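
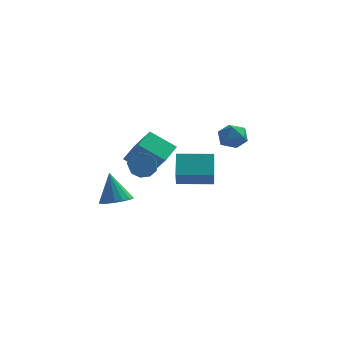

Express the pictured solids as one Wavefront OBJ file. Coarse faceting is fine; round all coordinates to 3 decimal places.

v -2.462 -0.548 -0.891
v -1.689 -0.551 -1.133
v -1.485 -1.674 -0.47
v -2.258 -1.672 -0.229
v -1.737 -0.277 -0.654
v -1.533 -1.4 0.009
v -2.124 -0.13 -0.286
v -1.92 -1.253 0.377
v -2.669 -0.179 -0.201
v -2.466 -1.302 0.462
v -3.118 -0.401 -0.439
v -2.914 -1.524 0.223
v -3.259 -0.692 -0.889
v -3.055 -1.815 -0.226
v -3.028 -0.916 -1.34
v -2.824 -2.039 -0.677
v -2.531 -0.968 -1.581
v -2.328 -2.091 -0.918
v -2.003 -0.824 -1.499
v -1.799 -1.947 -0.837
v -3.097 -3.938 -2.221
v -2.168 -3.84 -2
v -3.583 -3.562 -0.339
v -2.298 -3.415 -2.119
v -2.611 -3.111 -2.26
v -3.036 -2.995 -2.393
v -3.474 -3.096 -2.487
v -3.826 -3.389 -2.519
v -4.011 -3.808 -2.483
v -3.987 -4.257 -2.387
v -3.758 -4.633 -2.254
v -3.378 -4.849 -2.112
v -2.934 -4.857 -1.996
v -2.527 -4.654 -1.931
v -2.25 -4.287 -1.933
v -2.59 1.553 -2.288
v -4.132 1.458 -1.2
v -2.275 2.928 -1.721
v -3.817 2.833 -0.633
v -1.463 0.667 -0.767
v -3.005 0.572 0.321
v -1.148 2.042 -0.2
v -2.69 1.947 0.888
v -1.327 2.632 -3.363
v -1.157 1.779 -2.317
v -1.609 3.986 -2.211
v -1.439 3.133 -1.166
v 0.799 3.067 -3.354
v 0.969 2.214 -2.309
v 0.517 4.421 -2.203
v 0.687 3.568 -1.157
v 1.67 2.969 1.411
v 2.616 2.795 1.303
v 1.364 2.085 0.157
v 2.31 1.911 0.049
v 1.832 1.537 0.802
v 2.021 2.083 1.578
v 1.959 2.797 -0.118
v 2.148 3.343 0.658
v 2.794 2.689 0.358
v 2.716 1.91 0.927
v 1.264 2.97 0.533
v 1.186 2.191 1.102
f 2 1 5
f 2 5 3
f 3 5 6
f 3 6 4
f 5 1 7
f 5 7 6
f 6 7 8
f 6 8 4
f 7 1 9
f 7 9 8
f 8 9 10
f 8 10 4
f 9 1 11
f 9 11 10
f 10 11 12
f 10 12 4
f 11 1 13
f 11 13 12
f 12 13 14
f 12 14 4
f 13 1 15
f 13 15 14
f 14 15 16
f 14 16 4
f 15 1 17
f 15 17 16
f 16 17 18
f 16 18 4
f 17 1 19
f 17 19 18
f 18 19 20
f 18 20 4
f 19 1 2
f 19 2 20
f 20 2 3
f 20 3 4
f 22 21 24
f 22 24 23
f 24 21 25
f 24 25 23
f 25 21 26
f 25 26 23
f 26 21 27
f 26 27 23
f 27 21 28
f 27 28 23
f 28 21 29
f 28 29 23
f 29 21 30
f 29 30 23
f 30 21 31
f 30 31 23
f 31 21 32
f 31 32 23
f 32 21 33
f 32 33 23
f 33 21 34
f 33 34 23
f 34 21 35
f 34 35 23
f 35 21 22
f 35 22 23
f 37 39 36
f 40 37 36
f 36 39 38
f 38 40 36
f 37 43 39
f 41 37 40
f 41 43 37
f 39 43 38
f 42 40 38
f 38 43 42
f 42 41 40
f 43 41 42
f 45 47 44
f 48 45 44
f 44 47 46
f 46 48 44
f 45 51 47
f 49 45 48
f 49 51 45
f 47 51 46
f 50 48 46
f 46 51 50
f 50 49 48
f 51 49 50
f 52 63 57
f 52 57 53
f 52 53 59
f 52 59 62
f 52 62 63
f 53 57 61
f 57 63 56
f 63 62 54
f 62 59 58
f 59 53 60
f 55 61 56
f 55 56 54
f 55 54 58
f 55 58 60
f 55 60 61
f 56 61 57
f 54 56 63
f 58 54 62
f 60 58 59
f 61 60 53



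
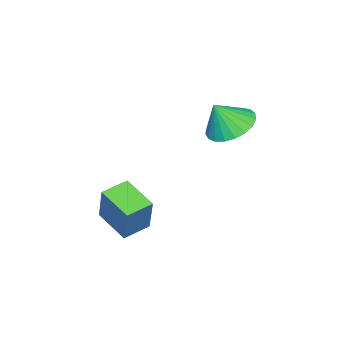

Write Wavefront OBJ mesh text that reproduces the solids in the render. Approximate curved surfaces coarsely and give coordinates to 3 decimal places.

v -1.918 -0.505 0.921
v -1.016 -0.226 0.623
v -1.422 -0.915 2.039
v -1.154 0.114 0.809
v -1.424 0.348 1.014
v -1.779 0.433 1.203
v -2.159 0.357 1.344
v -2.497 0.132 1.411
v -2.734 -0.204 1.394
v -2.831 -0.592 1.294
v -2.77 -0.965 1.131
v -2.561 -1.258 0.931
v -2.242 -1.421 0.729
v -1.866 -1.426 0.561
v -1.5 -1.272 0.455
v -1.205 -0.985 0.429
v -1.034 -0.615 0.488
v 0.012 -3.689 -3.106
v 0.472 -3.258 -1.538
v 0.464 -2.369 -3.601
v 0.925 -1.939 -2.033
v 1.015 -4.101 -3.287
v 1.476 -3.671 -1.719
v 1.468 -2.782 -3.782
v 1.928 -2.351 -2.214
f 2 1 4
f 2 4 3
f 4 1 5
f 4 5 3
f 5 1 6
f 5 6 3
f 6 1 7
f 6 7 3
f 7 1 8
f 7 8 3
f 8 1 9
f 8 9 3
f 9 1 10
f 9 10 3
f 10 1 11
f 10 11 3
f 11 1 12
f 11 12 3
f 12 1 13
f 12 13 3
f 13 1 14
f 13 14 3
f 14 1 15
f 14 15 3
f 15 1 16
f 15 16 3
f 16 1 17
f 16 17 3
f 17 1 2
f 17 2 3
f 19 21 18
f 22 19 18
f 18 21 20
f 20 22 18
f 19 25 21
f 23 19 22
f 23 25 19
f 21 25 20
f 24 22 20
f 20 25 24
f 24 23 22
f 25 23 24



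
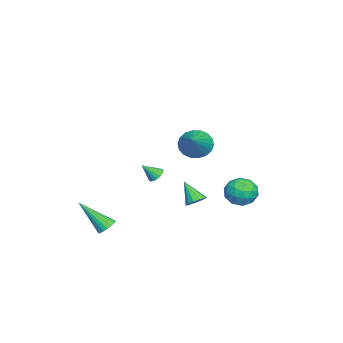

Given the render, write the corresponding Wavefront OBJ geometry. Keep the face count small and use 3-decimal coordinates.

v -2.474 -1.716 -2.755
v -1.999 -1.536 -2.801
v -2.146 -2.384 -1.985
v -2.1 -1.392 -2.632
v -2.287 -1.321 -2.492
v -2.516 -1.341 -2.411
v -2.736 -1.447 -2.41
v -2.896 -1.615 -2.487
v -2.959 -1.806 -2.626
v -2.911 -1.976 -2.794
v -2.763 -2.087 -2.953
v -2.548 -2.113 -3.067
v -2.317 -2.048 -3.109
v -2.121 -1.907 -3.07
v -2.007 -1.722 -2.959
v 2.25 1.423 -2.081
v 2.567 0.975 -2.237
v 1.75 0.697 -1.019
v 2.747 1.147 -2.035
v 2.77 1.407 -1.847
v 2.627 1.671 -1.733
v 2.365 1.857 -1.73
v 2.067 1.905 -1.838
v 1.826 1.799 -2.024
v 1.72 1.574 -2.227
v 1.783 1.301 -2.384
v 1.994 1.067 -2.445
v 2.286 0.945 -2.39
v 0.414 3.908 -2.467
v 1.316 3.78 -2.393
v 0.184 2.88 -1.427
v 1.086 2.752 -1.353
v 0.71 3.535 -1.065
v 0.852 4.17 -1.708
v 0.648 2.49 -2.112
v 0.79 3.125 -2.755
v 1.461 2.904 -2.174
v 1.499 3.55 -1.527
v 0.001 3.11 -2.293
v 0.039 3.756 -1.646
v 0.885 3.934 -2.521
v 0.615 2.726 -1.299
v 0.393 3.186 -1.13
v 0.924 3.111 -1.086
v 0.612 4.163 -2.119
v 1.143 4.089 -2.075
v 0.786 3.944 -1.295
v 0.357 2.571 -1.745
v 0.888 2.497 -1.701
v 0.576 3.549 -2.734
v 1.107 3.474 -2.69
v 0.714 2.716 -2.525
v 1.501 3.345 -2.349
v 1.366 2.74 -1.738
v 1.108 2.586 -2.184
v 1.192 2.959 -2.561
v 1.523 3.724 -1.968
v 1.388 3.12 -1.357
v 1.167 3.58 -1.188
v 1.25 3.953 -1.566
v 1.609 3.209 -1.84
v 0.112 3.54 -2.463
v -0.023 2.936 -1.852
v 0.25 2.707 -2.254
v 0.333 3.08 -2.632
v 0.134 3.92 -2.082
v -0.001 3.315 -1.471
v 0.308 3.701 -1.259
v 0.392 4.074 -1.636
v -0.109 3.451 -1.98
v 2.209 1.378 1.779
v 2.663 1.22 1.054
v 3.871 1.562 2.781
v 2.623 1.605 1.049
v 2.502 1.945 1.188
v 2.322 2.173 1.445
v 2.12 2.243 1.767
v 1.935 2.142 2.092
v 1.805 1.889 2.355
v 1.754 1.535 2.504
v 1.794 1.15 2.509
v 1.916 0.81 2.37
v 2.096 0.582 2.113
v 2.298 0.512 1.791
v 2.482 0.613 1.466
v 2.613 0.866 1.203
v 3.766 -2.633 -3.549
v 4.125 -2.325 -3.25
v 3.734 -4.047 -2.051
v 3.904 -2.24 -3.175
v 3.654 -2.233 -3.174
v 3.427 -2.305 -3.247
v 3.268 -2.443 -3.38
v 3.207 -2.618 -3.547
v 3.256 -2.796 -3.714
v 3.407 -2.942 -3.848
v 3.629 -3.027 -3.923
v 3.878 -3.034 -3.924
v 4.105 -2.962 -3.851
v 4.265 -2.824 -3.718
v 4.326 -2.649 -3.552
v 4.276 -2.471 -3.385
f 2 1 4
f 2 4 3
f 4 1 5
f 4 5 3
f 5 1 6
f 5 6 3
f 6 1 7
f 6 7 3
f 7 1 8
f 7 8 3
f 8 1 9
f 8 9 3
f 9 1 10
f 9 10 3
f 10 1 11
f 10 11 3
f 11 1 12
f 11 12 3
f 12 1 13
f 12 13 3
f 13 1 14
f 13 14 3
f 14 1 15
f 14 15 3
f 15 1 2
f 15 2 3
f 17 16 19
f 17 19 18
f 19 16 20
f 19 20 18
f 20 16 21
f 20 21 18
f 21 16 22
f 21 22 18
f 22 16 23
f 22 23 18
f 23 16 24
f 23 24 18
f 24 16 25
f 24 25 18
f 25 16 26
f 25 26 18
f 26 16 27
f 26 27 18
f 27 16 28
f 27 28 18
f 28 16 17
f 28 17 18
f 29 66 45
f 66 40 69
f 45 69 34
f 66 69 45
f 29 45 41
f 45 34 46
f 41 46 30
f 45 46 41
f 29 41 50
f 41 30 51
f 50 51 36
f 41 51 50
f 29 50 62
f 50 36 65
f 62 65 39
f 50 65 62
f 29 62 66
f 62 39 70
f 66 70 40
f 62 70 66
f 30 46 57
f 46 34 60
f 57 60 38
f 46 60 57
f 34 69 47
f 69 40 68
f 47 68 33
f 69 68 47
f 40 70 67
f 70 39 63
f 67 63 31
f 70 63 67
f 39 65 64
f 65 36 52
f 64 52 35
f 65 52 64
f 36 51 56
f 51 30 53
f 56 53 37
f 51 53 56
f 32 58 44
f 58 38 59
f 44 59 33
f 58 59 44
f 32 44 42
f 44 33 43
f 42 43 31
f 44 43 42
f 32 42 49
f 42 31 48
f 49 48 35
f 42 48 49
f 32 49 54
f 49 35 55
f 54 55 37
f 49 55 54
f 32 54 58
f 54 37 61
f 58 61 38
f 54 61 58
f 33 59 47
f 59 38 60
f 47 60 34
f 59 60 47
f 31 43 67
f 43 33 68
f 67 68 40
f 43 68 67
f 35 48 64
f 48 31 63
f 64 63 39
f 48 63 64
f 37 55 56
f 55 35 52
f 56 52 36
f 55 52 56
f 38 61 57
f 61 37 53
f 57 53 30
f 61 53 57
f 72 71 74
f 72 74 73
f 74 71 75
f 74 75 73
f 75 71 76
f 75 76 73
f 76 71 77
f 76 77 73
f 77 71 78
f 77 78 73
f 78 71 79
f 78 79 73
f 79 71 80
f 79 80 73
f 80 71 81
f 80 81 73
f 81 71 82
f 81 82 73
f 82 71 83
f 82 83 73
f 83 71 84
f 83 84 73
f 84 71 85
f 84 85 73
f 85 71 86
f 85 86 73
f 86 71 72
f 86 72 73
f 88 87 90
f 88 90 89
f 90 87 91
f 90 91 89
f 91 87 92
f 91 92 89
f 92 87 93
f 92 93 89
f 93 87 94
f 93 94 89
f 94 87 95
f 94 95 89
f 95 87 96
f 95 96 89
f 96 87 97
f 96 97 89
f 97 87 98
f 97 98 89
f 98 87 99
f 98 99 89
f 99 87 100
f 99 100 89
f 100 87 101
f 100 101 89
f 101 87 102
f 101 102 89
f 102 87 88
f 102 88 89



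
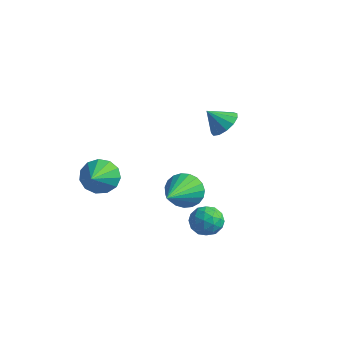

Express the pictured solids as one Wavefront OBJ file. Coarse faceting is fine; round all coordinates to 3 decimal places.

v 0.633 -2.739 -0.174
v 0.905 -2.29 0.507
v 1.267 -4.561 0.774
v 0.566 -2.362 0.596
v 0.238 -2.499 0.552
v -0.021 -2.677 0.382
v -0.167 -2.866 0.116
v -0.175 -3.034 -0.2
v -0.043 -3.15 -0.511
v 0.205 -3.195 -0.765
v 0.528 -3.161 -0.916
v 0.868 -3.054 -0.938
v 1.168 -2.893 -0.829
v 1.375 -2.705 -0.606
v 1.454 -2.523 -0.309
v 1.391 -2.378 0.012
v 1.196 -2.296 0.3
v -3.84 -2.99 -1.436
v -3.058 -2.808 -1.82
v -2.92 -4.47 -0.264
v -3.09 -2.51 -1.418
v -3.36 -2.364 -1.022
v -3.783 -2.417 -0.757
v -4.223 -2.652 -0.707
v -4.542 -2.993 -0.889
v -4.638 -3.334 -1.244
v -4.48 -3.565 -1.66
v -4.12 -3.614 -2.005
v -3.67 -3.464 -2.169
v -3.274 -3.164 -2.1
v 1.3 -1.483 -2.266
v 1.959 -1.79 -1.989
v 0.721 -2.59 -2.111
v 1.38 -2.897 -1.834
v 0.995 -2.364 -1.419
v 1.353 -1.679 -1.515
v 1.327 -2.701 -2.585
v 1.685 -2.016 -2.681
v 1.976 -2.542 -2.187
v 1.771 -2.334 -1.466
v 0.909 -2.046 -2.634
v 0.704 -1.838 -1.913
v 1.68 -1.539 -2.141
v 1 -2.841 -1.959
v 0.773 -2.527 -1.715
v 1.161 -2.707 -1.552
v 1.324 -1.474 -1.862
v 1.712 -1.655 -1.7
v 1.145 -1.992 -1.364
v 0.968 -2.725 -2.4
v 1.356 -2.906 -2.238
v 1.519 -1.673 -2.548
v 1.907 -1.853 -2.385
v 1.535 -2.388 -2.736
v 2.078 -2.162 -2.095
v 1.738 -2.812 -2.004
v 1.706 -2.697 -2.445
v 1.917 -2.295 -2.502
v 1.957 -2.039 -1.671
v 1.617 -2.69 -1.58
v 1.391 -2.377 -1.336
v 1.601 -1.974 -1.392
v 1.967 -2.482 -1.787
v 1.063 -1.69 -2.52
v 0.723 -2.341 -2.429
v 1.079 -2.406 -2.708
v 1.289 -2.003 -2.764
v 0.942 -1.568 -2.096
v 0.602 -2.218 -2.005
v 0.763 -2.085 -1.598
v 0.974 -1.683 -1.655
v 0.713 -1.898 -2.313
v -0.992 1.726 0.674
v -0.467 1.944 1.208
v -1.608 1.274 1.466
v -0.753 2.276 1.173
v -1.116 2.432 0.981
v -1.439 2.365 0.691
v -1.621 2.094 0.396
v -1.602 1.707 0.189
v -1.39 1.326 0.136
v -1.052 1.071 0.254
v -0.694 1.025 0.506
v -0.432 1.201 0.811
v -0.347 1.544 1.072
f 2 1 4
f 2 4 3
f 4 1 5
f 4 5 3
f 5 1 6
f 5 6 3
f 6 1 7
f 6 7 3
f 7 1 8
f 7 8 3
f 8 1 9
f 8 9 3
f 9 1 10
f 9 10 3
f 10 1 11
f 10 11 3
f 11 1 12
f 11 12 3
f 12 1 13
f 12 13 3
f 13 1 14
f 13 14 3
f 14 1 15
f 14 15 3
f 15 1 16
f 15 16 3
f 16 1 17
f 16 17 3
f 17 1 2
f 17 2 3
f 19 18 21
f 19 21 20
f 21 18 22
f 21 22 20
f 22 18 23
f 22 23 20
f 23 18 24
f 23 24 20
f 24 18 25
f 24 25 20
f 25 18 26
f 25 26 20
f 26 18 27
f 26 27 20
f 27 18 28
f 27 28 20
f 28 18 29
f 28 29 20
f 29 18 30
f 29 30 20
f 30 18 19
f 30 19 20
f 31 68 47
f 68 42 71
f 47 71 36
f 68 71 47
f 31 47 43
f 47 36 48
f 43 48 32
f 47 48 43
f 31 43 52
f 43 32 53
f 52 53 38
f 43 53 52
f 31 52 64
f 52 38 67
f 64 67 41
f 52 67 64
f 31 64 68
f 64 41 72
f 68 72 42
f 64 72 68
f 32 48 59
f 48 36 62
f 59 62 40
f 48 62 59
f 36 71 49
f 71 42 70
f 49 70 35
f 71 70 49
f 42 72 69
f 72 41 65
f 69 65 33
f 72 65 69
f 41 67 66
f 67 38 54
f 66 54 37
f 67 54 66
f 38 53 58
f 53 32 55
f 58 55 39
f 53 55 58
f 34 60 46
f 60 40 61
f 46 61 35
f 60 61 46
f 34 46 44
f 46 35 45
f 44 45 33
f 46 45 44
f 34 44 51
f 44 33 50
f 51 50 37
f 44 50 51
f 34 51 56
f 51 37 57
f 56 57 39
f 51 57 56
f 34 56 60
f 56 39 63
f 60 63 40
f 56 63 60
f 35 61 49
f 61 40 62
f 49 62 36
f 61 62 49
f 33 45 69
f 45 35 70
f 69 70 42
f 45 70 69
f 37 50 66
f 50 33 65
f 66 65 41
f 50 65 66
f 39 57 58
f 57 37 54
f 58 54 38
f 57 54 58
f 40 63 59
f 63 39 55
f 59 55 32
f 63 55 59
f 74 73 76
f 74 76 75
f 76 73 77
f 76 77 75
f 77 73 78
f 77 78 75
f 78 73 79
f 78 79 75
f 79 73 80
f 79 80 75
f 80 73 81
f 80 81 75
f 81 73 82
f 81 82 75
f 82 73 83
f 82 83 75
f 83 73 84
f 83 84 75
f 84 73 85
f 84 85 75
f 85 73 74
f 85 74 75



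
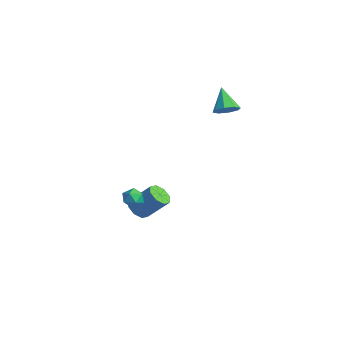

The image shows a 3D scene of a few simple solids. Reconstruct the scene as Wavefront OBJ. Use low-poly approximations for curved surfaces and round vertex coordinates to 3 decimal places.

v -1.052 3.527 3.343
v -0.491 3.698 3.795
v -2.068 3.753 4.517
v -0.7 4.151 3.527
v -1.114 4.239 3.151
v -1.492 3.909 2.888
v -1.612 3.356 2.891
v -1.404 2.902 3.158
v -0.989 2.815 3.534
v -0.611 3.144 3.798
v 1.258 -2.758 -0.646
v 1.841 -2.647 -0.403
v 1.079 -3.453 0.103
v 1.662 -3.342 0.346
v 1.208 -2.89 0.382
v 1.319 -2.461 -0.081
v 1.601 -3.639 -0.219
v 1.712 -3.21 -0.682
v 2.053 -3.191 -0.139
v 1.81 -2.728 0.232
v 1.11 -3.372 -0.532
v 0.867 -2.909 -0.161
v -2.332 -0.962 -3.535
v -1.692 -1.05 -3.874
v -0.907 -0.166 -2.625
v -1.548 -0.078 -2.285
v -1.958 -0.586 -4.036
v -1.173 0.298 -2.786
v -2.443 -0.342 -3.904
v -1.658 0.542 -2.654
v -2.863 -0.461 -3.556
v -2.078 0.423 -2.306
v -2.973 -0.874 -3.195
v -2.188 0.01 -1.946
v -2.707 -1.338 -3.034
v -1.922 -0.454 -1.784
v -2.222 -1.582 -3.166
v -1.437 -0.698 -1.916
v -1.802 -1.463 -3.514
v -1.017 -0.579 -2.264
f 2 1 4
f 2 4 3
f 4 1 5
f 4 5 3
f 5 1 6
f 5 6 3
f 6 1 7
f 6 7 3
f 7 1 8
f 7 8 3
f 8 1 9
f 8 9 3
f 9 1 10
f 9 10 3
f 10 1 2
f 10 2 3
f 11 22 16
f 11 16 12
f 11 12 18
f 11 18 21
f 11 21 22
f 12 16 20
f 16 22 15
f 22 21 13
f 21 18 17
f 18 12 19
f 14 20 15
f 14 15 13
f 14 13 17
f 14 17 19
f 14 19 20
f 15 20 16
f 13 15 22
f 17 13 21
f 19 17 18
f 20 19 12
f 24 23 27
f 24 27 25
f 25 27 28
f 25 28 26
f 27 23 29
f 27 29 28
f 28 29 30
f 28 30 26
f 29 23 31
f 29 31 30
f 30 31 32
f 30 32 26
f 31 23 33
f 31 33 32
f 32 33 34
f 32 34 26
f 33 23 35
f 33 35 34
f 34 35 36
f 34 36 26
f 35 23 37
f 35 37 36
f 36 37 38
f 36 38 26
f 37 23 39
f 37 39 38
f 38 39 40
f 38 40 26
f 39 23 24
f 39 24 40
f 40 24 25
f 40 25 26



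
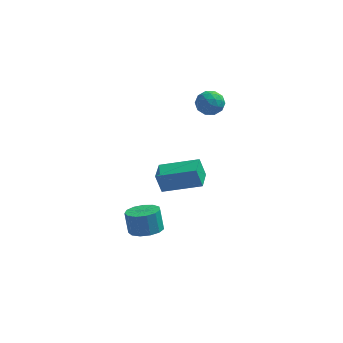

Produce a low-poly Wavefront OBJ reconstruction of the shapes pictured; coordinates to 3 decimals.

v 1.075 2.607 2.017
v 1.462 2.126 1.777
v 0.838 1.994 2.863
v 1.225 1.513 2.623
v 1.495 2.074 2.847
v 1.642 2.454 2.324
v 0.658 1.666 2.316
v 0.805 2.046 1.793
v 1.205 1.545 1.962
v 1.722 1.797 2.29
v 0.578 2.323 2.35
v 1.095 2.575 2.678
v 1.29 2.421 1.823
v 1.01 1.699 2.817
v 1.169 2.029 2.949
v 1.397 1.747 2.808
v 1.395 2.613 2.144
v 1.623 2.331 2.003
v 1.642 2.3 2.632
v 0.677 1.789 2.637
v 0.905 1.507 2.496
v 0.903 2.373 1.832
v 1.131 2.091 1.691
v 0.658 1.82 2.008
v 1.366 1.796 1.79
v 1.226 1.435 2.287
v 0.893 1.526 2.107
v 0.979 1.749 1.8
v 1.67 1.945 1.983
v 1.53 1.584 2.48
v 1.689 1.914 2.612
v 1.775 2.137 2.305
v 1.518 1.603 2.092
v 0.77 2.536 2.16
v 0.63 2.175 2.657
v 0.525 1.983 2.335
v 0.611 2.206 2.028
v 1.074 2.685 2.353
v 0.934 2.324 2.85
v 1.321 2.371 2.84
v 1.407 2.594 2.533
v 0.782 2.517 2.548
v -0.974 -2.094 -2.647
v -0.249 -2.1 -2.499
v -0.441 -1.792 -1.546
v -1.166 -1.786 -1.693
v -0.337 -1.717 -2.64
v -0.529 -1.41 -1.687
v -0.627 -1.455 -2.783
v -0.819 -1.147 -1.83
v -1.028 -1.395 -2.883
v -1.22 -1.087 -1.93
v -1.411 -1.557 -2.908
v -1.603 -1.249 -1.955
v -1.656 -1.89 -2.85
v -1.848 -1.582 -1.896
v -1.684 -2.287 -2.727
v -1.876 -1.979 -1.774
v -1.487 -2.623 -2.579
v -1.679 -2.315 -1.626
v -1.127 -2.791 -2.452
v -1.319 -2.484 -1.499
v -0.718 -2.738 -2.387
v -0.91 -2.43 -1.434
v -0.391 -2.48 -2.405
v -0.583 -2.172 -1.451
v -0.907 2.239 -3.873
v -1.201 2.333 -2.943
v -0.884 3.294 -3.972
v -1.177 3.388 -3.042
v 0.857 2.252 -3.318
v 0.564 2.346 -2.388
v 0.881 3.307 -3.417
v 0.587 3.401 -2.487
f 1 38 17
f 38 12 41
f 17 41 6
f 38 41 17
f 1 17 13
f 17 6 18
f 13 18 2
f 17 18 13
f 1 13 22
f 13 2 23
f 22 23 8
f 13 23 22
f 1 22 34
f 22 8 37
f 34 37 11
f 22 37 34
f 1 34 38
f 34 11 42
f 38 42 12
f 34 42 38
f 2 18 29
f 18 6 32
f 29 32 10
f 18 32 29
f 6 41 19
f 41 12 40
f 19 40 5
f 41 40 19
f 12 42 39
f 42 11 35
f 39 35 3
f 42 35 39
f 11 37 36
f 37 8 24
f 36 24 7
f 37 24 36
f 8 23 28
f 23 2 25
f 28 25 9
f 23 25 28
f 4 30 16
f 30 10 31
f 16 31 5
f 30 31 16
f 4 16 14
f 16 5 15
f 14 15 3
f 16 15 14
f 4 14 21
f 14 3 20
f 21 20 7
f 14 20 21
f 4 21 26
f 21 7 27
f 26 27 9
f 21 27 26
f 4 26 30
f 26 9 33
f 30 33 10
f 26 33 30
f 5 31 19
f 31 10 32
f 19 32 6
f 31 32 19
f 3 15 39
f 15 5 40
f 39 40 12
f 15 40 39
f 7 20 36
f 20 3 35
f 36 35 11
f 20 35 36
f 9 27 28
f 27 7 24
f 28 24 8
f 27 24 28
f 10 33 29
f 33 9 25
f 29 25 2
f 33 25 29
f 44 43 47
f 44 47 45
f 45 47 48
f 45 48 46
f 47 43 49
f 47 49 48
f 48 49 50
f 48 50 46
f 49 43 51
f 49 51 50
f 50 51 52
f 50 52 46
f 51 43 53
f 51 53 52
f 52 53 54
f 52 54 46
f 53 43 55
f 53 55 54
f 54 55 56
f 54 56 46
f 55 43 57
f 55 57 56
f 56 57 58
f 56 58 46
f 57 43 59
f 57 59 58
f 58 59 60
f 58 60 46
f 59 43 61
f 59 61 60
f 60 61 62
f 60 62 46
f 61 43 63
f 61 63 62
f 62 63 64
f 62 64 46
f 63 43 65
f 63 65 64
f 64 65 66
f 64 66 46
f 65 43 44
f 65 44 66
f 66 44 45
f 66 45 46
f 68 70 67
f 71 68 67
f 67 70 69
f 69 71 67
f 68 74 70
f 72 68 71
f 72 74 68
f 70 74 69
f 73 71 69
f 69 74 73
f 73 72 71
f 74 72 73



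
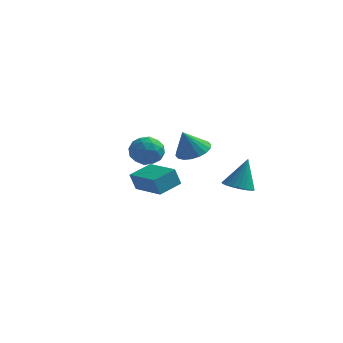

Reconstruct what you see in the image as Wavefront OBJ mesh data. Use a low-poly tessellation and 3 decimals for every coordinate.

v 0.896 -2.307 2.694
v 1.391 -2.65 3.424
v -0.071 -3.49 2.796
v 0.424 -3.833 3.526
v -0.077 -3.036 3.626
v 0.521 -2.305 3.563
v 0.799 -3.835 2.657
v 1.397 -3.104 2.594
v 1.332 -3.594 3.401
v 0.79 -3.1 4
v 0.53 -3.04 2.22
v -0.012 -2.546 2.819
v 1.228 -2.375 3.05
v 0.092 -3.765 3.17
v -0.203 -3.297 3.229
v 0.089 -3.498 3.658
v 0.717 -2.172 3.132
v 1.008 -2.373 3.561
v 0.145 -2.6 3.68
v 0.312 -3.767 2.659
v 0.603 -3.968 3.088
v 1.231 -2.642 2.562
v 1.523 -2.843 2.991
v 1.175 -3.54 2.54
v 1.485 -3.131 3.466
v 0.916 -3.826 3.526
v 1.137 -3.828 3.015
v 1.488 -3.398 2.978
v 1.166 -2.84 3.818
v 0.598 -3.536 3.878
v 0.304 -3.067 3.936
v 0.655 -2.638 3.899
v 1.131 -3.395 3.804
v 0.722 -2.604 2.342
v 0.154 -3.3 2.402
v 0.665 -3.502 2.321
v 1.016 -3.073 2.284
v 0.404 -2.314 2.694
v -0.165 -3.009 2.754
v -0.168 -2.742 3.242
v 0.183 -2.312 3.205
v 0.189 -2.745 2.416
v -2.18 3.356 -2.874
v -2.489 3.229 -1.805
v -1.423 4.61 -2.506
v -1.732 4.483 -1.437
v -0.408 2.177 -2.503
v -0.717 2.05 -1.434
v 0.349 3.431 -2.135
v 0.04 3.304 -1.066
v 3.757 2.532 -1.443
v 4.304 3.169 -1.768
v 4.103 3.148 0.343
v 3.973 3.345 -1.765
v 3.605 3.38 -1.705
v 3.264 3.269 -1.601
v 3.007 3.03 -1.469
v 2.88 2.705 -1.332
v 2.905 2.351 -1.215
v 3.077 2.028 -1.137
v 3.367 1.792 -1.112
v 3.724 1.684 -1.144
v 4.086 1.723 -1.228
v 4.392 1.902 -1.349
v 4.588 2.19 -1.486
v 4.64 2.537 -1.616
v 4.539 2.883 -1.715
v 2.502 -1.291 2.653
v 3.33 -0.971 3.019
v 2.058 -1.689 4.007
v 3.078 -0.626 3.037
v 2.712 -0.413 2.98
v 2.305 -0.374 2.858
v 1.937 -0.517 2.695
v 1.68 -0.812 2.524
v 1.587 -1.203 2.378
v 1.675 -1.611 2.287
v 1.926 -1.956 2.268
v 2.292 -2.169 2.326
v 2.7 -2.208 2.448
v 3.068 -2.065 2.611
v 3.324 -1.77 2.782
v 3.418 -1.379 2.928
f 1 38 17
f 38 12 41
f 17 41 6
f 38 41 17
f 1 17 13
f 17 6 18
f 13 18 2
f 17 18 13
f 1 13 22
f 13 2 23
f 22 23 8
f 13 23 22
f 1 22 34
f 22 8 37
f 34 37 11
f 22 37 34
f 1 34 38
f 34 11 42
f 38 42 12
f 34 42 38
f 2 18 29
f 18 6 32
f 29 32 10
f 18 32 29
f 6 41 19
f 41 12 40
f 19 40 5
f 41 40 19
f 12 42 39
f 42 11 35
f 39 35 3
f 42 35 39
f 11 37 36
f 37 8 24
f 36 24 7
f 37 24 36
f 8 23 28
f 23 2 25
f 28 25 9
f 23 25 28
f 4 30 16
f 30 10 31
f 16 31 5
f 30 31 16
f 4 16 14
f 16 5 15
f 14 15 3
f 16 15 14
f 4 14 21
f 14 3 20
f 21 20 7
f 14 20 21
f 4 21 26
f 21 7 27
f 26 27 9
f 21 27 26
f 4 26 30
f 26 9 33
f 30 33 10
f 26 33 30
f 5 31 19
f 31 10 32
f 19 32 6
f 31 32 19
f 3 15 39
f 15 5 40
f 39 40 12
f 15 40 39
f 7 20 36
f 20 3 35
f 36 35 11
f 20 35 36
f 9 27 28
f 27 7 24
f 28 24 8
f 27 24 28
f 10 33 29
f 33 9 25
f 29 25 2
f 33 25 29
f 44 46 43
f 47 44 43
f 43 46 45
f 45 47 43
f 44 50 46
f 48 44 47
f 48 50 44
f 46 50 45
f 49 47 45
f 45 50 49
f 49 48 47
f 50 48 49
f 52 51 54
f 52 54 53
f 54 51 55
f 54 55 53
f 55 51 56
f 55 56 53
f 56 51 57
f 56 57 53
f 57 51 58
f 57 58 53
f 58 51 59
f 58 59 53
f 59 51 60
f 59 60 53
f 60 51 61
f 60 61 53
f 61 51 62
f 61 62 53
f 62 51 63
f 62 63 53
f 63 51 64
f 63 64 53
f 64 51 65
f 64 65 53
f 65 51 66
f 65 66 53
f 66 51 67
f 66 67 53
f 67 51 52
f 67 52 53
f 69 68 71
f 69 71 70
f 71 68 72
f 71 72 70
f 72 68 73
f 72 73 70
f 73 68 74
f 73 74 70
f 74 68 75
f 74 75 70
f 75 68 76
f 75 76 70
f 76 68 77
f 76 77 70
f 77 68 78
f 77 78 70
f 78 68 79
f 78 79 70
f 79 68 80
f 79 80 70
f 80 68 81
f 80 81 70
f 81 68 82
f 81 82 70
f 82 68 83
f 82 83 70
f 83 68 69
f 83 69 70



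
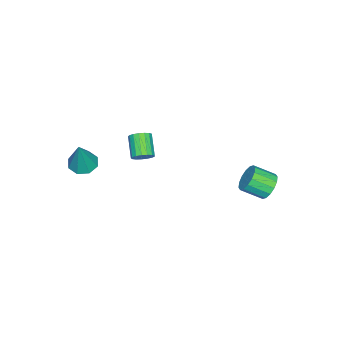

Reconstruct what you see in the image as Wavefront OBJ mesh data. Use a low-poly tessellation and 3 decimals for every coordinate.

v 2.753 -3.035 2.912
v 3.48 -2.989 2.633
v 3.447 -2.865 4.748
v 3.219 -2.454 2.682
v 2.685 -2.26 2.866
v 2.191 -2.52 3.077
v 2.026 -3.082 3.191
v 2.287 -3.617 3.142
v 2.821 -3.811 2.959
v 3.315 -3.551 2.748
v -2.897 -2.56 -1.031
v -2.526 -2.451 -0.533
v -3.472 -3.071 0.308
v -3.843 -3.18 -0.189
v -2.7 -2.205 -0.549
v -3.647 -2.826 0.293
v -2.92 -2.041 -0.674
v -3.866 -2.661 0.167
v -3.134 -1.996 -0.881
v -4.08 -2.616 -0.04
v -3.294 -2.079 -1.123
v -4.24 -2.7 -0.281
v -3.363 -2.273 -1.343
v -4.309 -2.894 -0.502
v -3.325 -2.533 -1.492
v -4.271 -3.153 -0.651
v -3.189 -2.799 -1.535
v -4.135 -3.419 -0.694
v -2.986 -3.01 -1.463
v -3.932 -3.63 -0.621
v -2.763 -3.118 -1.291
v -3.709 -3.738 -0.45
v -2.57 -3.098 -1.06
v -3.516 -3.718 -0.219
v -2.453 -2.955 -0.822
v -3.399 -3.575 0.019
v -2.437 -2.721 -0.632
v -3.383 -3.342 0.209
v -4.01 4.112 -1.844
v -3.392 4.014 -2.389
v -2.972 2.931 -1.721
v -3.59 3.028 -1.176
v -3.23 4.267 -2.082
v -2.81 3.184 -1.414
v -3.277 4.478 -1.71
v -2.858 3.394 -1.042
v -3.52 4.59 -1.375
v -3.101 3.507 -0.707
v -3.895 4.575 -1.165
v -3.476 3.492 -0.497
v -4.3 4.435 -1.137
v -3.881 3.352 -0.469
v -4.628 4.209 -1.299
v -4.208 3.126 -0.631
v -4.79 3.956 -1.606
v -4.37 2.873 -0.938
v -4.742 3.746 -1.978
v -4.323 2.662 -1.31
v -4.499 3.633 -2.313
v -4.08 2.55 -1.645
v -4.124 3.648 -2.523
v -3.705 2.565 -1.855
v -3.719 3.788 -2.551
v -3.3 2.705 -1.883
f 2 1 4
f 2 4 3
f 4 1 5
f 4 5 3
f 5 1 6
f 5 6 3
f 6 1 7
f 6 7 3
f 7 1 8
f 7 8 3
f 8 1 9
f 8 9 3
f 9 1 10
f 9 10 3
f 10 1 2
f 10 2 3
f 12 11 15
f 12 15 13
f 13 15 16
f 13 16 14
f 15 11 17
f 15 17 16
f 16 17 18
f 16 18 14
f 17 11 19
f 17 19 18
f 18 19 20
f 18 20 14
f 19 11 21
f 19 21 20
f 20 21 22
f 20 22 14
f 21 11 23
f 21 23 22
f 22 23 24
f 22 24 14
f 23 11 25
f 23 25 24
f 24 25 26
f 24 26 14
f 25 11 27
f 25 27 26
f 26 27 28
f 26 28 14
f 27 11 29
f 27 29 28
f 28 29 30
f 28 30 14
f 29 11 31
f 29 31 30
f 30 31 32
f 30 32 14
f 31 11 33
f 31 33 32
f 32 33 34
f 32 34 14
f 33 11 35
f 33 35 34
f 34 35 36
f 34 36 14
f 35 11 37
f 35 37 36
f 36 37 38
f 36 38 14
f 37 11 12
f 37 12 38
f 38 12 13
f 38 13 14
f 40 39 43
f 40 43 41
f 41 43 44
f 41 44 42
f 43 39 45
f 43 45 44
f 44 45 46
f 44 46 42
f 45 39 47
f 45 47 46
f 46 47 48
f 46 48 42
f 47 39 49
f 47 49 48
f 48 49 50
f 48 50 42
f 49 39 51
f 49 51 50
f 50 51 52
f 50 52 42
f 51 39 53
f 51 53 52
f 52 53 54
f 52 54 42
f 53 39 55
f 53 55 54
f 54 55 56
f 54 56 42
f 55 39 57
f 55 57 56
f 56 57 58
f 56 58 42
f 57 39 59
f 57 59 58
f 58 59 60
f 58 60 42
f 59 39 61
f 59 61 60
f 60 61 62
f 60 62 42
f 61 39 63
f 61 63 62
f 62 63 64
f 62 64 42
f 63 39 40
f 63 40 64
f 64 40 41
f 64 41 42



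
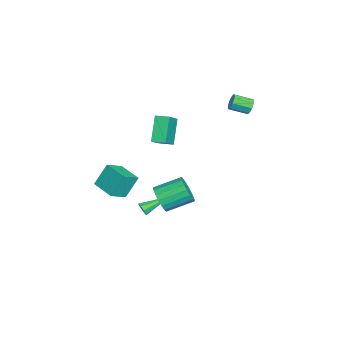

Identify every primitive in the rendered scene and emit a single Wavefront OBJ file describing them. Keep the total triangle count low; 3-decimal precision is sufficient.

v 3.951 -0.732 0.236
v 4.229 -0.31 -0.592
v 3.848 1.333 0.116
v 3.569 0.912 0.944
v 3.808 -0.38 -0.657
v 3.427 1.263 0.051
v 3.415 -0.52 -0.545
v 3.034 1.124 0.164
v 3.129 -0.701 -0.278
v 2.747 0.942 0.43
v 3.005 -0.889 0.091
v 2.623 0.755 0.799
v 3.068 -1.045 0.488
v 2.687 0.598 1.196
v 3.307 -1.14 0.835
v 2.925 0.504 1.544
v 3.672 -1.153 1.064
v 3.291 0.49 1.772
v 4.093 -1.083 1.129
v 3.712 0.56 1.837
v 4.486 -0.944 1.016
v 4.105 0.7 1.725
v 4.773 -0.762 0.75
v 4.391 0.881 1.458
v 4.897 -0.575 0.381
v 4.515 1.069 1.089
v 4.833 -0.418 -0.016
v 4.452 1.225 0.692
v 4.595 -0.324 -0.364
v 4.213 1.32 0.345
v -5.367 -1.083 1.241
v -3.851 -1.499 2.429
v -5.161 -0.168 1.298
v -3.645 -0.583 2.486
v -4.155 -1.257 -0.366
v -2.639 -1.672 0.822
v -3.949 -0.341 -0.309
v -2.433 -0.757 0.879
v -0.053 -2.073 -3.721
v 0.089 -1.828 -4.146
v -0.847 -0.427 -3.039
v -0.267 -1.987 -4.176
v -0.497 -2.196 -3.94
v -0.467 -2.333 -3.576
v -0.194 -2.317 -3.296
v 0.161 -2.158 -3.266
v 0.391 -1.949 -3.502
v 0.361 -1.812 -3.867
v -3.71 4.461 3.57
v -3.411 4.652 4.067
v -3.372 3.45 4.506
v -3.67 3.259 4.01
v -3.823 4.663 4.135
v -3.784 3.462 4.574
v -4.182 4.58 3.938
v -4.142 3.378 4.377
v -4.319 4.441 3.57
v -4.28 3.239 4.009
v -4.172 4.311 3.202
v -4.133 3.109 3.641
v -3.808 4.251 3.006
v -3.769 3.05 3.445
v -3.398 4.29 3.075
v -3.359 3.088 3.514
v -3.134 4.408 3.375
v -3.095 3.207 3.814
v -3.139 4.551 3.767
v -3.1 3.35 4.206
v 2.639 -3.851 0.455
v 2.183 -3.113 1.858
v 3.803 -2.77 0.265
v 3.347 -2.032 1.668
v 3.493 -4.648 1.152
v 3.037 -3.91 2.555
v 4.657 -3.567 0.962
v 4.201 -2.829 2.365
f 2 1 5
f 2 5 3
f 3 5 6
f 3 6 4
f 5 1 7
f 5 7 6
f 6 7 8
f 6 8 4
f 7 1 9
f 7 9 8
f 8 9 10
f 8 10 4
f 9 1 11
f 9 11 10
f 10 11 12
f 10 12 4
f 11 1 13
f 11 13 12
f 12 13 14
f 12 14 4
f 13 1 15
f 13 15 14
f 14 15 16
f 14 16 4
f 15 1 17
f 15 17 16
f 16 17 18
f 16 18 4
f 17 1 19
f 17 19 18
f 18 19 20
f 18 20 4
f 19 1 21
f 19 21 20
f 20 21 22
f 20 22 4
f 21 1 23
f 21 23 22
f 22 23 24
f 22 24 4
f 23 1 25
f 23 25 24
f 24 25 26
f 24 26 4
f 25 1 27
f 25 27 26
f 26 27 28
f 26 28 4
f 27 1 29
f 27 29 28
f 28 29 30
f 28 30 4
f 29 1 2
f 29 2 30
f 30 2 3
f 30 3 4
f 32 34 31
f 35 32 31
f 31 34 33
f 33 35 31
f 32 38 34
f 36 32 35
f 36 38 32
f 34 38 33
f 37 35 33
f 33 38 37
f 37 36 35
f 38 36 37
f 40 39 42
f 40 42 41
f 42 39 43
f 42 43 41
f 43 39 44
f 43 44 41
f 44 39 45
f 44 45 41
f 45 39 46
f 45 46 41
f 46 39 47
f 46 47 41
f 47 39 48
f 47 48 41
f 48 39 40
f 48 40 41
f 50 49 53
f 50 53 51
f 51 53 54
f 51 54 52
f 53 49 55
f 53 55 54
f 54 55 56
f 54 56 52
f 55 49 57
f 55 57 56
f 56 57 58
f 56 58 52
f 57 49 59
f 57 59 58
f 58 59 60
f 58 60 52
f 59 49 61
f 59 61 60
f 60 61 62
f 60 62 52
f 61 49 63
f 61 63 62
f 62 63 64
f 62 64 52
f 63 49 65
f 63 65 64
f 64 65 66
f 64 66 52
f 65 49 67
f 65 67 66
f 66 67 68
f 66 68 52
f 67 49 50
f 67 50 68
f 68 50 51
f 68 51 52
f 70 72 69
f 73 70 69
f 69 72 71
f 71 73 69
f 70 76 72
f 74 70 73
f 74 76 70
f 72 76 71
f 75 73 71
f 71 76 75
f 75 74 73
f 76 74 75



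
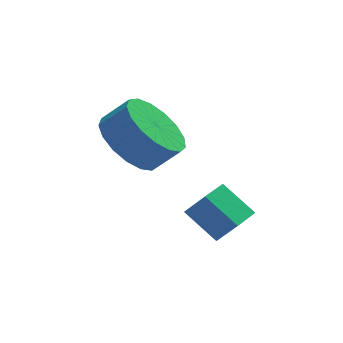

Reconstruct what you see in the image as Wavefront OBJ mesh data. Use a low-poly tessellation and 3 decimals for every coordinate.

v -0.353 -1.19 -2.644
v 0.136 -1.542 -1.871
v 0.234 -0.457 -2.682
v 0.723 -0.809 -1.909
v 0.397 -1.831 -3.411
v 0.886 -2.183 -2.638
v 0.984 -1.098 -3.449
v 1.473 -1.45 -2.676
v -1.671 -0.127 -0.572
v -1.144 -0.828 -1.219
v -0.422 -0.954 -0.495
v -0.949 -0.253 0.152
v -0.938 -0.365 -1.343
v -0.217 -0.491 -0.62
v -0.901 0.153 -1.291
v -0.179 0.027 -0.567
v -1.04 0.607 -1.073
v -0.318 0.481 -0.349
v -1.323 0.892 -0.741
v -0.601 0.766 -0.017
v -1.686 0.944 -0.37
v -0.964 0.818 0.354
v -2.046 0.751 -0.045
v -1.324 0.625 0.679
v -2.319 0.356 0.159
v -1.598 0.23 0.883
v -2.445 -0.149 0.195
v -1.723 -0.275 0.919
v -2.392 -0.649 0.056
v -1.671 -0.775 0.78
v -2.175 -1.03 -0.227
v -1.453 -1.156 0.497
v -1.842 -1.203 -0.589
v -1.12 -1.329 0.135
v -1.47 -1.13 -0.947
v -0.748 -1.257 -0.223
f 2 4 1
f 5 2 1
f 1 4 3
f 3 5 1
f 2 8 4
f 6 2 5
f 6 8 2
f 4 8 3
f 7 5 3
f 3 8 7
f 7 6 5
f 8 6 7
f 10 9 13
f 10 13 11
f 11 13 14
f 11 14 12
f 13 9 15
f 13 15 14
f 14 15 16
f 14 16 12
f 15 9 17
f 15 17 16
f 16 17 18
f 16 18 12
f 17 9 19
f 17 19 18
f 18 19 20
f 18 20 12
f 19 9 21
f 19 21 20
f 20 21 22
f 20 22 12
f 21 9 23
f 21 23 22
f 22 23 24
f 22 24 12
f 23 9 25
f 23 25 24
f 24 25 26
f 24 26 12
f 25 9 27
f 25 27 26
f 26 27 28
f 26 28 12
f 27 9 29
f 27 29 28
f 28 29 30
f 28 30 12
f 29 9 31
f 29 31 30
f 30 31 32
f 30 32 12
f 31 9 33
f 31 33 32
f 32 33 34
f 32 34 12
f 33 9 35
f 33 35 34
f 34 35 36
f 34 36 12
f 35 9 10
f 35 10 36
f 36 10 11
f 36 11 12



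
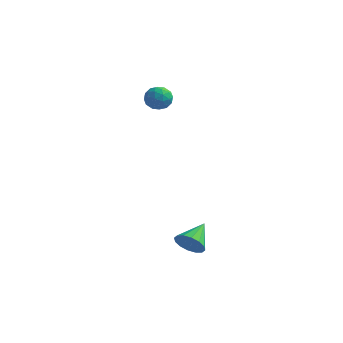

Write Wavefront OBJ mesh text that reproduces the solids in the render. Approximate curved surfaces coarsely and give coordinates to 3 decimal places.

v -2.399 3.796 3.749
v -1.667 3.909 3.51
v -2.073 2.671 4.21
v -1.341 2.784 3.971
v -1.63 3.209 4.555
v -1.831 3.905 4.27
v -1.909 2.675 3.45
v -2.11 3.371 3.165
v -1.364 3.217 3.325
v -1.192 3.547 4.008
v -2.548 3.033 3.712
v -2.376 3.363 4.395
v -2.061 3.951 3.589
v -1.679 2.629 4.131
v -1.848 2.878 4.475
v -1.418 2.945 4.334
v -2.158 3.949 4.036
v -1.728 4.015 3.895
v -1.706 3.604 4.51
v -2.012 2.565 3.825
v -1.582 2.631 3.684
v -2.322 3.635 3.386
v -1.892 3.702 3.245
v -2.034 2.976 3.21
v -1.454 3.611 3.339
v -1.262 2.95 3.61
v -1.596 2.886 3.304
v -1.714 3.295 3.137
v -1.352 3.805 3.741
v -1.161 3.144 4.012
v -1.33 3.393 4.356
v -1.448 3.802 4.188
v -1.174 3.398 3.632
v -2.579 3.436 3.708
v -2.388 2.775 3.979
v -2.292 2.778 3.532
v -2.41 3.187 3.364
v -2.478 3.63 4.11
v -2.286 2.969 4.381
v -2.026 3.285 4.583
v -2.144 3.694 4.416
v -2.566 3.182 4.088
v 3.699 -3.674 -1.402
v 4.315 -3.903 -0.945
v 3.721 -2.286 -0.738
v 4.488 -3.742 -1.286
v 4.449 -3.564 -1.658
v 4.21 -3.415 -1.961
v 3.834 -3.336 -2.115
v 3.421 -3.347 -2.077
v 3.084 -3.446 -1.859
v 2.911 -3.607 -1.519
v 2.949 -3.785 -1.147
v 3.189 -3.934 -0.844
v 3.565 -4.013 -0.69
v 3.977 -4.002 -0.727
f 1 38 17
f 38 12 41
f 17 41 6
f 38 41 17
f 1 17 13
f 17 6 18
f 13 18 2
f 17 18 13
f 1 13 22
f 13 2 23
f 22 23 8
f 13 23 22
f 1 22 34
f 22 8 37
f 34 37 11
f 22 37 34
f 1 34 38
f 34 11 42
f 38 42 12
f 34 42 38
f 2 18 29
f 18 6 32
f 29 32 10
f 18 32 29
f 6 41 19
f 41 12 40
f 19 40 5
f 41 40 19
f 12 42 39
f 42 11 35
f 39 35 3
f 42 35 39
f 11 37 36
f 37 8 24
f 36 24 7
f 37 24 36
f 8 23 28
f 23 2 25
f 28 25 9
f 23 25 28
f 4 30 16
f 30 10 31
f 16 31 5
f 30 31 16
f 4 16 14
f 16 5 15
f 14 15 3
f 16 15 14
f 4 14 21
f 14 3 20
f 21 20 7
f 14 20 21
f 4 21 26
f 21 7 27
f 26 27 9
f 21 27 26
f 4 26 30
f 26 9 33
f 30 33 10
f 26 33 30
f 5 31 19
f 31 10 32
f 19 32 6
f 31 32 19
f 3 15 39
f 15 5 40
f 39 40 12
f 15 40 39
f 7 20 36
f 20 3 35
f 36 35 11
f 20 35 36
f 9 27 28
f 27 7 24
f 28 24 8
f 27 24 28
f 10 33 29
f 33 9 25
f 29 25 2
f 33 25 29
f 44 43 46
f 44 46 45
f 46 43 47
f 46 47 45
f 47 43 48
f 47 48 45
f 48 43 49
f 48 49 45
f 49 43 50
f 49 50 45
f 50 43 51
f 50 51 45
f 51 43 52
f 51 52 45
f 52 43 53
f 52 53 45
f 53 43 54
f 53 54 45
f 54 43 55
f 54 55 45
f 55 43 56
f 55 56 45
f 56 43 44
f 56 44 45



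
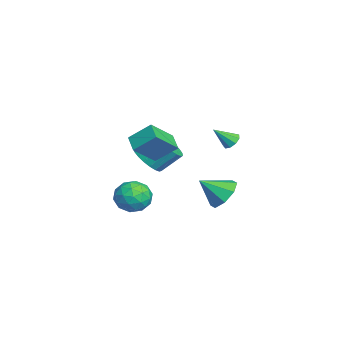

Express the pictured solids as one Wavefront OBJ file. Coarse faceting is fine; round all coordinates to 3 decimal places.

v -0.851 0.835 -2.892
v -0.124 0.332 -3.529
v -0.829 -0.455 -1.848
v 0.238 0.808 -2.948
v -0.038 1.3 -2.333
v -0.79 1.52 -2.046
v -1.577 1.339 -2.254
v -1.939 0.863 -2.836
v -1.663 0.371 -3.45
v -0.911 0.151 -3.738
v -0.292 1.159 1.254
v 0.014 1.532 1.576
v -0.108 0.201 2.186
v -0.371 1.552 1.673
v -0.718 1.389 1.573
v -0.866 1.118 1.324
v -0.746 0.866 1.042
v -0.413 0.752 0.859
v -0.023 0.828 0.86
v 0.24 1.059 1.046
v 0.255 1.337 1.329
v 2.276 -2.847 1.151
v 1.337 -3.066 1.591
v 2.461 -1.719 2.107
v 1.521 -1.937 2.546
v 3.079 -3.963 2.314
v 2.139 -4.181 2.753
v 3.263 -2.834 3.269
v 2.324 -3.053 3.709
v -3.454 -3.405 -3.327
v -2.416 -3.002 -3.283
v -2.904 -4.698 -4.457
v -1.866 -4.295 -4.413
v -2.312 -4.787 -3.518
v -2.652 -3.988 -2.819
v -2.668 -3.712 -4.921
v -3.008 -2.913 -4.222
v -1.93 -3.192 -4.268
v -1.71 -3.856 -3.4
v -3.61 -3.844 -4.34
v -3.39 -4.508 -3.472
v -2.983 -3.09 -3.206
v -2.337 -4.61 -4.534
v -2.599 -4.899 -4.008
v -1.988 -4.662 -3.982
v -3.122 -3.669 -2.933
v -2.512 -3.433 -2.907
v -2.45 -4.482 -3.045
v -2.808 -4.267 -4.833
v -2.198 -4.031 -4.807
v -3.332 -3.038 -3.758
v -2.721 -2.801 -3.732
v -2.87 -3.218 -4.695
v -2.088 -2.965 -3.758
v -1.764 -3.725 -4.423
v -2.236 -3.382 -4.721
v -2.436 -2.912 -4.311
v -1.958 -3.355 -3.249
v -1.635 -4.115 -3.913
v -1.897 -4.405 -3.387
v -2.097 -3.935 -2.976
v -1.673 -3.467 -3.828
v -3.685 -3.585 -3.827
v -3.362 -4.345 -4.491
v -3.223 -3.765 -4.764
v -3.423 -3.295 -4.353
v -3.556 -3.975 -3.317
v -3.232 -4.735 -3.982
v -2.884 -4.788 -3.429
v -3.084 -4.318 -3.019
v -3.647 -4.233 -3.912
v -2.956 -3.059 -1.239
v -2.56 -3.738 -0.499
v -2.627 -2.599 0.58
v -3.024 -1.921 -0.161
v -2.186 -3.555 -0.668
v -2.253 -2.417 0.411
v -1.945 -3.287 -0.936
v -2.013 -2.149 0.143
v -1.879 -2.98 -1.256
v -1.947 -1.841 -0.177
v -2 -2.686 -1.574
v -2.067 -1.547 -0.495
v -2.285 -2.457 -1.834
v -2.353 -1.318 -0.755
v -2.687 -2.332 -1.991
v -2.755 -1.193 -0.912
v -3.135 -2.332 -2.018
v -3.203 -1.194 -0.939
v -3.553 -2.459 -1.91
v -3.62 -1.32 -0.832
v -3.867 -2.689 -1.687
v -3.934 -1.551 -0.608
v -4.024 -2.984 -1.386
v -4.091 -1.845 -0.307
v -3.996 -3.291 -1.06
v -4.063 -2.152 0.019
v -3.788 -3.558 -0.765
v -3.856 -2.42 0.314
v -3.437 -3.739 -0.552
v -3.504 -2.601 0.527
v -3.002 -3.803 -0.457
v -3.07 -2.664 0.621
f 2 1 4
f 2 4 3
f 4 1 5
f 4 5 3
f 5 1 6
f 5 6 3
f 6 1 7
f 6 7 3
f 7 1 8
f 7 8 3
f 8 1 9
f 8 9 3
f 9 1 10
f 9 10 3
f 10 1 2
f 10 2 3
f 12 11 14
f 12 14 13
f 14 11 15
f 14 15 13
f 15 11 16
f 15 16 13
f 16 11 17
f 16 17 13
f 17 11 18
f 17 18 13
f 18 11 19
f 18 19 13
f 19 11 20
f 19 20 13
f 20 11 21
f 20 21 13
f 21 11 12
f 21 12 13
f 23 25 22
f 26 23 22
f 22 25 24
f 24 26 22
f 23 29 25
f 27 23 26
f 27 29 23
f 25 29 24
f 28 26 24
f 24 29 28
f 28 27 26
f 29 27 28
f 30 67 46
f 67 41 70
f 46 70 35
f 67 70 46
f 30 46 42
f 46 35 47
f 42 47 31
f 46 47 42
f 30 42 51
f 42 31 52
f 51 52 37
f 42 52 51
f 30 51 63
f 51 37 66
f 63 66 40
f 51 66 63
f 30 63 67
f 63 40 71
f 67 71 41
f 63 71 67
f 31 47 58
f 47 35 61
f 58 61 39
f 47 61 58
f 35 70 48
f 70 41 69
f 48 69 34
f 70 69 48
f 41 71 68
f 71 40 64
f 68 64 32
f 71 64 68
f 40 66 65
f 66 37 53
f 65 53 36
f 66 53 65
f 37 52 57
f 52 31 54
f 57 54 38
f 52 54 57
f 33 59 45
f 59 39 60
f 45 60 34
f 59 60 45
f 33 45 43
f 45 34 44
f 43 44 32
f 45 44 43
f 33 43 50
f 43 32 49
f 50 49 36
f 43 49 50
f 33 50 55
f 50 36 56
f 55 56 38
f 50 56 55
f 33 55 59
f 55 38 62
f 59 62 39
f 55 62 59
f 34 60 48
f 60 39 61
f 48 61 35
f 60 61 48
f 32 44 68
f 44 34 69
f 68 69 41
f 44 69 68
f 36 49 65
f 49 32 64
f 65 64 40
f 49 64 65
f 38 56 57
f 56 36 53
f 57 53 37
f 56 53 57
f 39 62 58
f 62 38 54
f 58 54 31
f 62 54 58
f 73 72 76
f 73 76 74
f 74 76 77
f 74 77 75
f 76 72 78
f 76 78 77
f 77 78 79
f 77 79 75
f 78 72 80
f 78 80 79
f 79 80 81
f 79 81 75
f 80 72 82
f 80 82 81
f 81 82 83
f 81 83 75
f 82 72 84
f 82 84 83
f 83 84 85
f 83 85 75
f 84 72 86
f 84 86 85
f 85 86 87
f 85 87 75
f 86 72 88
f 86 88 87
f 87 88 89
f 87 89 75
f 88 72 90
f 88 90 89
f 89 90 91
f 89 91 75
f 90 72 92
f 90 92 91
f 91 92 93
f 91 93 75
f 92 72 94
f 92 94 93
f 93 94 95
f 93 95 75
f 94 72 96
f 94 96 95
f 95 96 97
f 95 97 75
f 96 72 98
f 96 98 97
f 97 98 99
f 97 99 75
f 98 72 100
f 98 100 99
f 99 100 101
f 99 101 75
f 100 72 102
f 100 102 101
f 101 102 103
f 101 103 75
f 102 72 73
f 102 73 103
f 103 73 74
f 103 74 75



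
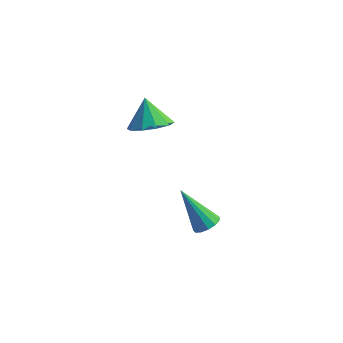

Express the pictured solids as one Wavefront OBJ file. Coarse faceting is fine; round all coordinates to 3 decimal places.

v -0.382 -1.073 2.118
v 0.182 -1.684 2.656
v -0.898 -0.507 3.302
v 0.502 -1.173 2.551
v 0.485 -0.624 2.281
v 0.136 -0.247 1.949
v -0.41 -0.185 1.681
v -0.946 -0.462 1.58
v -1.267 -0.973 1.685
v -1.25 -1.522 1.955
v -0.901 -1.899 2.287
v -0.354 -1.961 2.555
v 2.31 -1.418 -3.258
v 2.695 -0.954 -3.015
v 1.05 -1.282 -1.522
v 2.44 -0.783 -3.214
v 2.143 -0.813 -3.427
v 1.9 -1.036 -3.586
v 1.786 -1.38 -3.641
v 1.839 -1.736 -3.575
v 2.042 -1.991 -3.408
v 2.329 -2.065 -3.193
v 2.611 -1.933 -2.999
v 2.797 -1.638 -2.888
v 2.828 -1.273 -2.894
f 2 1 4
f 2 4 3
f 4 1 5
f 4 5 3
f 5 1 6
f 5 6 3
f 6 1 7
f 6 7 3
f 7 1 8
f 7 8 3
f 8 1 9
f 8 9 3
f 9 1 10
f 9 10 3
f 10 1 11
f 10 11 3
f 11 1 12
f 11 12 3
f 12 1 2
f 12 2 3
f 14 13 16
f 14 16 15
f 16 13 17
f 16 17 15
f 17 13 18
f 17 18 15
f 18 13 19
f 18 19 15
f 19 13 20
f 19 20 15
f 20 13 21
f 20 21 15
f 21 13 22
f 21 22 15
f 22 13 23
f 22 23 15
f 23 13 24
f 23 24 15
f 24 13 25
f 24 25 15
f 25 13 14
f 25 14 15



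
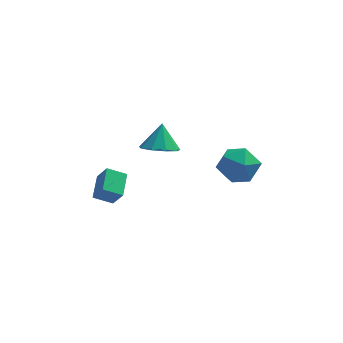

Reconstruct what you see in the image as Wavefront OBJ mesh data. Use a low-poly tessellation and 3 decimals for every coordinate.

v -1.061 1.654 1.373
v 0.002 1.76 1.216
v -0.939 2.466 2.747
v -0.356 2.33 0.912
v -1.044 2.584 0.823
v -1.74 2.403 0.992
v -2.119 1.872 1.339
v -2.002 1.239 1.702
v -1.445 0.801 1.911
v -0.709 0.762 1.869
v -0.137 1.141 1.594
v 1.807 -2.011 2.872
v 2.384 -1.243 3.622
v 3.476 -3.037 2.638
v 4.053 -2.269 3.388
v 3.204 -3.026 3.827
v 2.172 -2.392 3.971
v 3.688 -1.888 2.289
v 2.656 -1.254 2.433
v 3.547 -1.167 3.262
v 3.248 -1.87 4.213
v 2.612 -2.41 2.047
v 2.313 -3.113 2.998
v -3.384 -0.486 -1.289
v -4.408 -0.565 -0.772
v -3.229 0.932 -0.765
v -4.253 0.853 -0.248
v -2.847 -0.913 -0.292
v -3.871 -0.992 0.225
v -2.692 0.505 0.232
v -3.716 0.426 0.749
f 2 1 4
f 2 4 3
f 4 1 5
f 4 5 3
f 5 1 6
f 5 6 3
f 6 1 7
f 6 7 3
f 7 1 8
f 7 8 3
f 8 1 9
f 8 9 3
f 9 1 10
f 9 10 3
f 10 1 11
f 10 11 3
f 11 1 2
f 11 2 3
f 12 23 17
f 12 17 13
f 12 13 19
f 12 19 22
f 12 22 23
f 13 17 21
f 17 23 16
f 23 22 14
f 22 19 18
f 19 13 20
f 15 21 16
f 15 16 14
f 15 14 18
f 15 18 20
f 15 20 21
f 16 21 17
f 14 16 23
f 18 14 22
f 20 18 19
f 21 20 13
f 25 27 24
f 28 25 24
f 24 27 26
f 26 28 24
f 25 31 27
f 29 25 28
f 29 31 25
f 27 31 26
f 30 28 26
f 26 31 30
f 30 29 28
f 31 29 30



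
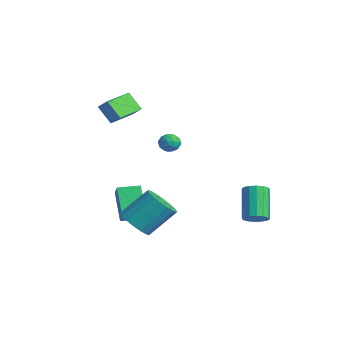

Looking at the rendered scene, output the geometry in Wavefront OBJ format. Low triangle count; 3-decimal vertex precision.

v -1.339 -1.942 1.985
v -2.106 -2.282 2.939
v -1.946 -0.377 2.055
v -2.713 -0.717 3.008
v -0.707 -1.723 2.572
v -1.474 -2.063 3.525
v -1.314 -0.158 2.641
v -2.081 -0.498 3.595
v -1.274 1.55 0.459
v -0.986 1.918 0.019
v -1.014 0.702 -0.079
v -0.726 1.07 -0.519
v -0.475 1.016 0.069
v -0.636 1.54 0.402
v -1.364 1.08 -0.462
v -1.525 1.604 -0.129
v -1.042 1.627 -0.549
v -0.492 1.588 -0.222
v -1.508 1.032 0.162
v -0.958 0.993 0.489
v -1.153 1.808 0.287
v -0.847 0.812 -0.347
v -0.699 0.78 -0.001
v -0.53 0.996 -0.259
v -0.947 1.587 0.511
v -0.778 1.803 0.253
v -0.477 1.273 0.282
v -1.222 0.817 -0.313
v -1.053 1.033 -0.571
v -1.47 1.624 0.199
v -1.301 1.84 -0.059
v -1.523 1.347 -0.342
v -1.016 1.854 -0.306
v -0.863 1.355 -0.623
v -1.239 1.361 -0.589
v -1.333 1.669 -0.393
v -0.693 1.831 -0.114
v -0.54 1.332 -0.43
v -0.393 1.301 -0.085
v -0.487 1.609 0.111
v -0.726 1.66 -0.448
v -1.46 1.288 0.37
v -1.307 0.789 0.054
v -1.513 1.011 -0.171
v -1.607 1.319 0.025
v -1.137 1.265 0.563
v -0.984 0.766 0.246
v -0.667 0.951 0.333
v -0.761 1.259 0.529
v -1.274 0.96 0.388
v -0.751 -1.768 -4.982
v -2.057 -1.393 -3.528
v -0.379 -0.575 -4.956
v -1.685 -0.2 -3.502
v 0.005 -2.02 -4.238
v -1.301 -1.645 -2.784
v 0.377 -0.827 -4.212
v -0.929 -0.452 -2.758
v 3.128 -2.933 -3.07
v 4.107 -2.858 -3.347
v 4.391 -1.453 -1.967
v 3.412 -1.527 -1.69
v 3.903 -2.554 -3.615
v 4.186 -1.149 -2.235
v 3.545 -2.324 -3.775
v 3.829 -0.919 -2.395
v 3.105 -2.216 -3.795
v 3.389 -0.81 -2.415
v 2.669 -2.249 -3.672
v 2.953 -0.844 -2.292
v 2.325 -2.417 -3.43
v 2.608 -1.012 -2.049
v 2.139 -2.688 -3.116
v 2.423 -1.283 -1.736
v 2.149 -3.007 -2.793
v 2.433 -1.602 -1.413
v 2.354 -3.311 -2.525
v 2.637 -1.906 -1.145
v 2.711 -3.541 -2.365
v 2.995 -2.136 -0.985
v 3.151 -3.65 -2.345
v 3.435 -2.244 -0.965
v 3.587 -3.616 -2.468
v 3.871 -2.211 -1.088
v 3.932 -3.448 -2.711
v 4.215 -2.043 -1.33
v 4.117 -3.177 -3.024
v 4.401 -1.772 -1.644
v 4.526 3.261 -3.667
v 5.05 3.685 -3.444
v 3.858 4.384 -1.971
v 3.334 3.959 -2.193
v 4.864 3.885 -3.69
v 3.671 4.584 -2.216
v 4.587 3.918 -3.929
v 3.394 4.616 -2.456
v 4.294 3.774 -4.098
v 3.101 4.473 -2.625
v 4.063 3.493 -4.152
v 2.871 4.192 -2.679
v 3.956 3.15 -4.075
v 2.764 3.849 -2.602
v 4.002 2.836 -3.889
v 2.81 3.535 -2.416
v 4.189 2.636 -3.644
v 2.996 3.335 -2.17
v 4.466 2.604 -3.404
v 3.273 3.302 -1.931
v 4.759 2.747 -3.235
v 3.566 3.446 -1.762
v 4.989 3.028 -3.181
v 3.797 3.727 -1.708
v 5.096 3.371 -3.258
v 3.904 4.07 -1.785
f 2 4 1
f 5 2 1
f 1 4 3
f 3 5 1
f 2 8 4
f 6 2 5
f 6 8 2
f 4 8 3
f 7 5 3
f 3 8 7
f 7 6 5
f 8 6 7
f 9 46 25
f 46 20 49
f 25 49 14
f 46 49 25
f 9 25 21
f 25 14 26
f 21 26 10
f 25 26 21
f 9 21 30
f 21 10 31
f 30 31 16
f 21 31 30
f 9 30 42
f 30 16 45
f 42 45 19
f 30 45 42
f 9 42 46
f 42 19 50
f 46 50 20
f 42 50 46
f 10 26 37
f 26 14 40
f 37 40 18
f 26 40 37
f 14 49 27
f 49 20 48
f 27 48 13
f 49 48 27
f 20 50 47
f 50 19 43
f 47 43 11
f 50 43 47
f 19 45 44
f 45 16 32
f 44 32 15
f 45 32 44
f 16 31 36
f 31 10 33
f 36 33 17
f 31 33 36
f 12 38 24
f 38 18 39
f 24 39 13
f 38 39 24
f 12 24 22
f 24 13 23
f 22 23 11
f 24 23 22
f 12 22 29
f 22 11 28
f 29 28 15
f 22 28 29
f 12 29 34
f 29 15 35
f 34 35 17
f 29 35 34
f 12 34 38
f 34 17 41
f 38 41 18
f 34 41 38
f 13 39 27
f 39 18 40
f 27 40 14
f 39 40 27
f 11 23 47
f 23 13 48
f 47 48 20
f 23 48 47
f 15 28 44
f 28 11 43
f 44 43 19
f 28 43 44
f 17 35 36
f 35 15 32
f 36 32 16
f 35 32 36
f 18 41 37
f 41 17 33
f 37 33 10
f 41 33 37
f 52 54 51
f 55 52 51
f 51 54 53
f 53 55 51
f 52 58 54
f 56 52 55
f 56 58 52
f 54 58 53
f 57 55 53
f 53 58 57
f 57 56 55
f 58 56 57
f 60 59 63
f 60 63 61
f 61 63 64
f 61 64 62
f 63 59 65
f 63 65 64
f 64 65 66
f 64 66 62
f 65 59 67
f 65 67 66
f 66 67 68
f 66 68 62
f 67 59 69
f 67 69 68
f 68 69 70
f 68 70 62
f 69 59 71
f 69 71 70
f 70 71 72
f 70 72 62
f 71 59 73
f 71 73 72
f 72 73 74
f 72 74 62
f 73 59 75
f 73 75 74
f 74 75 76
f 74 76 62
f 75 59 77
f 75 77 76
f 76 77 78
f 76 78 62
f 77 59 79
f 77 79 78
f 78 79 80
f 78 80 62
f 79 59 81
f 79 81 80
f 80 81 82
f 80 82 62
f 81 59 83
f 81 83 82
f 82 83 84
f 82 84 62
f 83 59 85
f 83 85 84
f 84 85 86
f 84 86 62
f 85 59 87
f 85 87 86
f 86 87 88
f 86 88 62
f 87 59 60
f 87 60 88
f 88 60 61
f 88 61 62
f 90 89 93
f 90 93 91
f 91 93 94
f 91 94 92
f 93 89 95
f 93 95 94
f 94 95 96
f 94 96 92
f 95 89 97
f 95 97 96
f 96 97 98
f 96 98 92
f 97 89 99
f 97 99 98
f 98 99 100
f 98 100 92
f 99 89 101
f 99 101 100
f 100 101 102
f 100 102 92
f 101 89 103
f 101 103 102
f 102 103 104
f 102 104 92
f 103 89 105
f 103 105 104
f 104 105 106
f 104 106 92
f 105 89 107
f 105 107 106
f 106 107 108
f 106 108 92
f 107 89 109
f 107 109 108
f 108 109 110
f 108 110 92
f 109 89 111
f 109 111 110
f 110 111 112
f 110 112 92
f 111 89 113
f 111 113 112
f 112 113 114
f 112 114 92
f 113 89 90
f 113 90 114
f 114 90 91
f 114 91 92



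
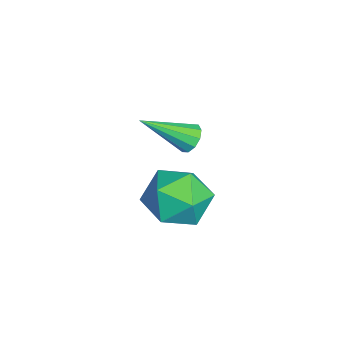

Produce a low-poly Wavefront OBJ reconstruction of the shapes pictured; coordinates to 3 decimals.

v 0.43 -2.384 -0.868
v 0.701 -2.618 -1.26
v 0.69 -3.856 0.188
v 0.913 -2.449 -1.077
v 0.941 -2.255 -0.814
v 0.774 -2.111 -0.572
v 0.475 -2.071 -0.443
v 0.16 -2.151 -0.477
v -0.053 -2.32 -0.66
v -0.081 -2.514 -0.923
v 0.086 -2.658 -1.165
v 0.385 -2.698 -1.293
v 3.261 -2.227 -1.252
v 3.711 -1.746 -0.393
v 3.709 -3.794 -0.607
v 4.159 -3.313 0.252
v 3.084 -3.298 0.124
v 2.807 -2.329 -0.274
v 4.613 -3.211 -0.726
v 4.336 -2.242 -1.124
v 4.547 -2.353 -0.068
v 3.602 -2.407 0.458
v 3.818 -3.133 -1.458
v 2.873 -3.187 -0.932
f 2 1 4
f 2 4 3
f 4 1 5
f 4 5 3
f 5 1 6
f 5 6 3
f 6 1 7
f 6 7 3
f 7 1 8
f 7 8 3
f 8 1 9
f 8 9 3
f 9 1 10
f 9 10 3
f 10 1 11
f 10 11 3
f 11 1 12
f 11 12 3
f 12 1 2
f 12 2 3
f 13 24 18
f 13 18 14
f 13 14 20
f 13 20 23
f 13 23 24
f 14 18 22
f 18 24 17
f 24 23 15
f 23 20 19
f 20 14 21
f 16 22 17
f 16 17 15
f 16 15 19
f 16 19 21
f 16 21 22
f 17 22 18
f 15 17 24
f 19 15 23
f 21 19 20
f 22 21 14



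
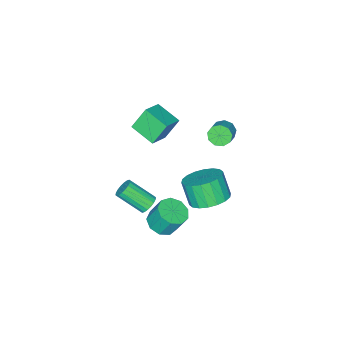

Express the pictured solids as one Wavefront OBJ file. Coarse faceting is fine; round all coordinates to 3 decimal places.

v 0.814 -1.768 -4.244
v 1.658 -1.815 -4.081
v 1.449 -1.238 -2.834
v 0.606 -1.192 -2.996
v 1.53 -1.302 -4.34
v 1.322 -0.725 -3.092
v 1.068 -1.007 -4.553
v 0.86 -0.43 -3.306
v 0.487 -1.069 -4.622
v 0.279 -0.492 -3.374
v 0.059 -1.457 -4.514
v -0.149 -0.881 -3.266
v -0.015 -1.992 -4.279
v -0.224 -1.415 -3.032
v 0.298 -2.422 -4.028
v 0.09 -1.845 -2.781
v 0.853 -2.546 -3.878
v 0.645 -1.969 -2.63
v 1.39 -2.306 -3.899
v 1.182 -1.729 -2.651
v -1.671 -0.752 -3.575
v -1.143 -1.627 -3.981
v -1.321 -2.324 -2.711
v -1.849 -1.448 -2.305
v -0.78 -1.362 -3.785
v -0.959 -2.059 -2.515
v -0.594 -0.977 -3.548
v -0.773 -1.674 -2.277
v -0.622 -0.547 -3.315
v -0.8 -1.244 -2.045
v -0.857 -0.157 -3.135
v -1.035 -0.854 -1.864
v -1.253 0.115 -3.041
v -1.432 -0.582 -1.771
v -1.732 0.215 -3.054
v -1.911 -0.482 -1.783
v -2.199 0.124 -3.169
v -2.377 -0.573 -1.899
v -2.561 -0.141 -3.365
v -2.74 -0.838 -2.095
v -2.747 -0.526 -3.603
v -2.926 -1.223 -2.332
v -2.72 -0.956 -3.835
v -2.898 -1.653 -2.565
v -2.485 -1.346 -4.016
v -2.663 -2.043 -2.745
v -2.088 -1.618 -4.109
v -2.267 -2.315 -2.839
v -1.609 -1.718 -4.097
v -1.788 -2.415 -2.826
v -0.946 -3.586 3.128
v 0.194 -3.379 3.694
v -0.978 -2.224 2.693
v 0.163 -2.017 3.259
v -0.303 -3.943 1.961
v 0.838 -3.736 2.527
v -0.334 -2.581 1.526
v 0.806 -2.374 2.092
v -3.338 -1.339 0.587
v -2.929 -1.721 0.278
v -2.093 -1.284 0.844
v -2.502 -0.901 1.153
v -2.977 -1.345 0.059
v -2.141 -0.908 0.625
v -3.194 -0.966 0.087
v -2.358 -0.529 0.653
v -3.478 -0.761 0.349
v -2.642 -0.324 0.915
v -3.697 -0.826 0.722
v -2.861 -0.389 1.288
v -3.748 -1.131 1.033
v -2.912 -0.694 1.598
v -3.607 -1.533 1.134
v -2.771 -1.096 1.7
v -3.34 -1.844 0.98
v -2.504 -1.407 1.546
v -3.072 -1.918 0.642
v -2.236 -1.481 1.208
v 2.011 -1.563 -1.494
v 2.242 -1.823 -1.933
v 2.78 -3.016 -0.945
v 2.549 -2.757 -0.506
v 2.426 -1.675 -1.854
v 2.963 -2.868 -0.865
v 2.528 -1.504 -1.703
v 3.065 -2.697 -0.714
v 2.527 -1.345 -1.511
v 3.064 -2.538 -0.522
v 2.424 -1.23 -1.316
v 2.961 -2.423 -0.327
v 2.24 -1.18 -1.156
v 2.777 -2.373 -0.167
v 2.01 -1.207 -1.063
v 2.547 -2.4 -0.074
v 1.78 -1.304 -1.055
v 2.318 -2.497 -0.067
v 1.597 -1.452 -1.135
v 2.134 -2.645 -0.146
v 1.495 -1.623 -1.286
v 2.032 -2.816 -0.297
v 1.496 -1.782 -1.478
v 2.033 -2.975 -0.489
v 1.599 -1.897 -1.673
v 2.136 -3.09 -0.684
v 1.783 -1.947 -1.833
v 2.32 -3.14 -0.844
v 2.013 -1.92 -1.926
v 2.55 -3.113 -0.937
f 2 1 5
f 2 5 3
f 3 5 6
f 3 6 4
f 5 1 7
f 5 7 6
f 6 7 8
f 6 8 4
f 7 1 9
f 7 9 8
f 8 9 10
f 8 10 4
f 9 1 11
f 9 11 10
f 10 11 12
f 10 12 4
f 11 1 13
f 11 13 12
f 12 13 14
f 12 14 4
f 13 1 15
f 13 15 14
f 14 15 16
f 14 16 4
f 15 1 17
f 15 17 16
f 16 17 18
f 16 18 4
f 17 1 19
f 17 19 18
f 18 19 20
f 18 20 4
f 19 1 2
f 19 2 20
f 20 2 3
f 20 3 4
f 22 21 25
f 22 25 23
f 23 25 26
f 23 26 24
f 25 21 27
f 25 27 26
f 26 27 28
f 26 28 24
f 27 21 29
f 27 29 28
f 28 29 30
f 28 30 24
f 29 21 31
f 29 31 30
f 30 31 32
f 30 32 24
f 31 21 33
f 31 33 32
f 32 33 34
f 32 34 24
f 33 21 35
f 33 35 34
f 34 35 36
f 34 36 24
f 35 21 37
f 35 37 36
f 36 37 38
f 36 38 24
f 37 21 39
f 37 39 38
f 38 39 40
f 38 40 24
f 39 21 41
f 39 41 40
f 40 41 42
f 40 42 24
f 41 21 43
f 41 43 42
f 42 43 44
f 42 44 24
f 43 21 45
f 43 45 44
f 44 45 46
f 44 46 24
f 45 21 47
f 45 47 46
f 46 47 48
f 46 48 24
f 47 21 49
f 47 49 48
f 48 49 50
f 48 50 24
f 49 21 22
f 49 22 50
f 50 22 23
f 50 23 24
f 52 54 51
f 55 52 51
f 51 54 53
f 53 55 51
f 52 58 54
f 56 52 55
f 56 58 52
f 54 58 53
f 57 55 53
f 53 58 57
f 57 56 55
f 58 56 57
f 60 59 63
f 60 63 61
f 61 63 64
f 61 64 62
f 63 59 65
f 63 65 64
f 64 65 66
f 64 66 62
f 65 59 67
f 65 67 66
f 66 67 68
f 66 68 62
f 67 59 69
f 67 69 68
f 68 69 70
f 68 70 62
f 69 59 71
f 69 71 70
f 70 71 72
f 70 72 62
f 71 59 73
f 71 73 72
f 72 73 74
f 72 74 62
f 73 59 75
f 73 75 74
f 74 75 76
f 74 76 62
f 75 59 77
f 75 77 76
f 76 77 78
f 76 78 62
f 77 59 60
f 77 60 78
f 78 60 61
f 78 61 62
f 80 79 83
f 80 83 81
f 81 83 84
f 81 84 82
f 83 79 85
f 83 85 84
f 84 85 86
f 84 86 82
f 85 79 87
f 85 87 86
f 86 87 88
f 86 88 82
f 87 79 89
f 87 89 88
f 88 89 90
f 88 90 82
f 89 79 91
f 89 91 90
f 90 91 92
f 90 92 82
f 91 79 93
f 91 93 92
f 92 93 94
f 92 94 82
f 93 79 95
f 93 95 94
f 94 95 96
f 94 96 82
f 95 79 97
f 95 97 96
f 96 97 98
f 96 98 82
f 97 79 99
f 97 99 98
f 98 99 100
f 98 100 82
f 99 79 101
f 99 101 100
f 100 101 102
f 100 102 82
f 101 79 103
f 101 103 102
f 102 103 104
f 102 104 82
f 103 79 105
f 103 105 104
f 104 105 106
f 104 106 82
f 105 79 107
f 105 107 106
f 106 107 108
f 106 108 82
f 107 79 80
f 107 80 108
f 108 80 81
f 108 81 82



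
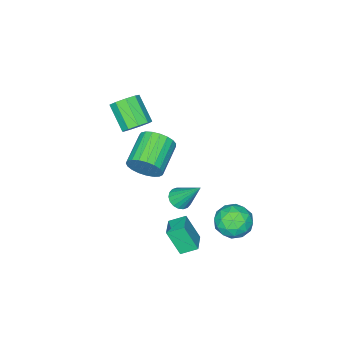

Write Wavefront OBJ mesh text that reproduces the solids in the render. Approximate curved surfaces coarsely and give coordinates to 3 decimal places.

v 0.145 2.728 -2.355
v 0.725 3.194 -1.54
v 1.615 1.886 -2.92
v 2.195 2.352 -2.105
v 1.433 1.588 -1.873
v 0.524 2.109 -1.524
v 1.816 2.971 -2.936
v 0.907 3.492 -2.587
v 1.758 3.345 -1.899
v 1.521 2.49 -1.242
v 0.819 2.59 -3.218
v 0.582 1.735 -2.561
v 0.306 3.035 -1.898
v 2.034 2.045 -2.562
v 1.586 1.596 -2.426
v 1.927 1.87 -1.946
v 0.187 2.397 -1.889
v 0.528 2.671 -1.409
v 0.944 1.727 -1.605
v 1.812 2.409 -3.051
v 2.153 2.683 -2.571
v 0.413 3.21 -2.514
v 0.754 3.484 -2.034
v 1.396 3.353 -2.855
v 1.254 3.397 -1.63
v 2.118 2.902 -1.962
v 1.895 3.266 -2.451
v 1.361 3.572 -2.245
v 1.114 2.895 -1.243
v 1.979 2.4 -1.575
v 1.531 1.951 -1.439
v 0.996 2.257 -1.234
v 1.722 2.983 -1.454
v 0.361 2.68 -2.885
v 1.226 2.185 -3.217
v 1.344 2.823 -3.226
v 0.809 3.129 -3.021
v 0.222 2.178 -2.498
v 1.086 1.683 -2.83
v 0.979 1.508 -2.215
v 0.445 1.814 -2.009
v 0.618 2.097 -3.006
v 2.535 -2.967 3.094
v 3.278 -2.856 3.47
v 2.887 -4.142 4.622
v 2.145 -4.253 4.246
v 2.883 -2.518 3.713
v 2.492 -3.804 4.865
v 2.325 -2.39 3.667
v 1.934 -3.676 4.819
v 1.865 -2.532 3.352
v 1.474 -3.818 4.504
v 1.719 -2.877 2.917
v 1.328 -4.163 4.069
v 1.955 -3.265 2.565
v 1.564 -4.551 3.716
v 2.463 -3.513 2.46
v 2.072 -4.799 3.612
v 3.004 -3.506 2.652
v 2.613 -4.792 3.804
v 3.327 -3.246 3.051
v 2.936 -4.532 4.203
v 3.76 1.179 0.69
v 4.285 1.539 0.48
v 3.56 2.381 2.25
v 4.054 1.673 0.347
v 3.766 1.71 0.281
v 3.476 1.641 0.297
v 3.243 1.481 0.391
v 3.112 1.261 0.543
v 3.11 1.024 0.725
v 3.236 0.818 0.9
v 3.467 0.684 1.033
v 3.755 0.648 1.098
v 4.045 0.717 1.083
v 4.278 0.877 0.989
v 4.409 1.097 0.836
v 4.411 1.333 0.655
v 1.641 -3.344 -1.319
v 2.145 -3.752 -0.493
v 0.343 -4.483 0.245
v -0.161 -4.076 -0.581
v 2.042 -3.353 -0.349
v 0.24 -4.084 0.389
v 1.87 -2.952 -0.372
v 0.068 -3.683 0.366
v 1.658 -2.619 -0.56
v -0.144 -3.35 0.178
v 1.443 -2.412 -0.878
v -0.359 -3.143 -0.14
v 1.263 -2.366 -1.273
v -0.539 -3.097 -0.535
v 1.148 -2.489 -1.676
v -0.654 -3.22 -0.938
v 1.118 -2.76 -2.017
v -0.684 -3.491 -1.279
v 1.179 -3.132 -2.238
v -0.623 -3.863 -1.499
v 1.319 -3.541 -2.299
v -0.483 -4.272 -1.561
v 1.516 -3.916 -2.191
v -0.286 -4.647 -1.453
v 1.733 -4.192 -1.932
v -0.069 -4.923 -1.194
v 1.935 -4.321 -1.568
v 0.133 -5.052 -0.83
v 2.086 -4.282 -1.16
v 0.284 -5.013 -0.422
v 2.16 -4.08 -0.78
v 0.358 -4.811 -0.042
v 2.86 1.758 -2.873
v 3.101 1.001 -1.404
v 3.802 2.484 -2.652
v 4.043 1.727 -1.183
v 3.477 1.093 -3.317
v 3.718 0.336 -1.848
v 4.419 1.819 -3.096
v 4.66 1.062 -1.627
f 1 38 17
f 38 12 41
f 17 41 6
f 38 41 17
f 1 17 13
f 17 6 18
f 13 18 2
f 17 18 13
f 1 13 22
f 13 2 23
f 22 23 8
f 13 23 22
f 1 22 34
f 22 8 37
f 34 37 11
f 22 37 34
f 1 34 38
f 34 11 42
f 38 42 12
f 34 42 38
f 2 18 29
f 18 6 32
f 29 32 10
f 18 32 29
f 6 41 19
f 41 12 40
f 19 40 5
f 41 40 19
f 12 42 39
f 42 11 35
f 39 35 3
f 42 35 39
f 11 37 36
f 37 8 24
f 36 24 7
f 37 24 36
f 8 23 28
f 23 2 25
f 28 25 9
f 23 25 28
f 4 30 16
f 30 10 31
f 16 31 5
f 30 31 16
f 4 16 14
f 16 5 15
f 14 15 3
f 16 15 14
f 4 14 21
f 14 3 20
f 21 20 7
f 14 20 21
f 4 21 26
f 21 7 27
f 26 27 9
f 21 27 26
f 4 26 30
f 26 9 33
f 30 33 10
f 26 33 30
f 5 31 19
f 31 10 32
f 19 32 6
f 31 32 19
f 3 15 39
f 15 5 40
f 39 40 12
f 15 40 39
f 7 20 36
f 20 3 35
f 36 35 11
f 20 35 36
f 9 27 28
f 27 7 24
f 28 24 8
f 27 24 28
f 10 33 29
f 33 9 25
f 29 25 2
f 33 25 29
f 44 43 47
f 44 47 45
f 45 47 48
f 45 48 46
f 47 43 49
f 47 49 48
f 48 49 50
f 48 50 46
f 49 43 51
f 49 51 50
f 50 51 52
f 50 52 46
f 51 43 53
f 51 53 52
f 52 53 54
f 52 54 46
f 53 43 55
f 53 55 54
f 54 55 56
f 54 56 46
f 55 43 57
f 55 57 56
f 56 57 58
f 56 58 46
f 57 43 59
f 57 59 58
f 58 59 60
f 58 60 46
f 59 43 61
f 59 61 60
f 60 61 62
f 60 62 46
f 61 43 44
f 61 44 62
f 62 44 45
f 62 45 46
f 64 63 66
f 64 66 65
f 66 63 67
f 66 67 65
f 67 63 68
f 67 68 65
f 68 63 69
f 68 69 65
f 69 63 70
f 69 70 65
f 70 63 71
f 70 71 65
f 71 63 72
f 71 72 65
f 72 63 73
f 72 73 65
f 73 63 74
f 73 74 65
f 74 63 75
f 74 75 65
f 75 63 76
f 75 76 65
f 76 63 77
f 76 77 65
f 77 63 78
f 77 78 65
f 78 63 64
f 78 64 65
f 80 79 83
f 80 83 81
f 81 83 84
f 81 84 82
f 83 79 85
f 83 85 84
f 84 85 86
f 84 86 82
f 85 79 87
f 85 87 86
f 86 87 88
f 86 88 82
f 87 79 89
f 87 89 88
f 88 89 90
f 88 90 82
f 89 79 91
f 89 91 90
f 90 91 92
f 90 92 82
f 91 79 93
f 91 93 92
f 92 93 94
f 92 94 82
f 93 79 95
f 93 95 94
f 94 95 96
f 94 96 82
f 95 79 97
f 95 97 96
f 96 97 98
f 96 98 82
f 97 79 99
f 97 99 98
f 98 99 100
f 98 100 82
f 99 79 101
f 99 101 100
f 100 101 102
f 100 102 82
f 101 79 103
f 101 103 102
f 102 103 104
f 102 104 82
f 103 79 105
f 103 105 104
f 104 105 106
f 104 106 82
f 105 79 107
f 105 107 106
f 106 107 108
f 106 108 82
f 107 79 109
f 107 109 108
f 108 109 110
f 108 110 82
f 109 79 80
f 109 80 110
f 110 80 81
f 110 81 82
f 112 114 111
f 115 112 111
f 111 114 113
f 113 115 111
f 112 118 114
f 116 112 115
f 116 118 112
f 114 118 113
f 117 115 113
f 113 118 117
f 117 116 115
f 118 116 117

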